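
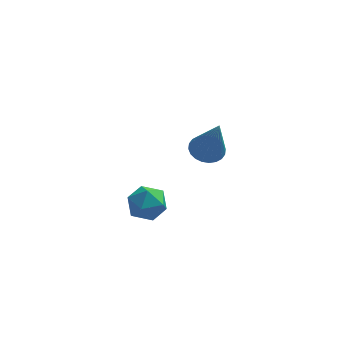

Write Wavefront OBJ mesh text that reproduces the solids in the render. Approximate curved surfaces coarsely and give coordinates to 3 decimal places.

v 0.541 -1.165 -1.201
v 1.277 -1.379 -1.246
v 0.223 -2.101 -1.954
v 0.959 -2.315 -1.999
v 0.575 -2.399 -1.34
v 0.771 -1.821 -0.875
v 0.729 -1.659 -2.325
v 0.925 -1.081 -1.86
v 1.393 -1.684 -1.941
v 1.298 -2.141 -1.332
v 0.202 -1.339 -1.868
v 0.107 -1.796 -1.259
v 2.719 -2.033 1.478
v 3.303 -2.147 1.303
v 3.101 -2.667 3.162
v 3.321 -1.92 1.384
v 3.248 -1.71 1.479
v 3.094 -1.549 1.575
v 2.883 -1.462 1.655
v 2.647 -1.462 1.708
v 2.422 -1.549 1.727
v 2.243 -1.71 1.707
v 2.135 -1.92 1.652
v 2.117 -2.147 1.571
v 2.19 -2.357 1.476
v 2.344 -2.517 1.381
v 2.555 -2.604 1.3
v 2.791 -2.604 1.247
v 3.016 -2.517 1.228
v 3.196 -2.357 1.248
f 1 12 6
f 1 6 2
f 1 2 8
f 1 8 11
f 1 11 12
f 2 6 10
f 6 12 5
f 12 11 3
f 11 8 7
f 8 2 9
f 4 10 5
f 4 5 3
f 4 3 7
f 4 7 9
f 4 9 10
f 5 10 6
f 3 5 12
f 7 3 11
f 9 7 8
f 10 9 2
f 14 13 16
f 14 16 15
f 16 13 17
f 16 17 15
f 17 13 18
f 17 18 15
f 18 13 19
f 18 19 15
f 19 13 20
f 19 20 15
f 20 13 21
f 20 21 15
f 21 13 22
f 21 22 15
f 22 13 23
f 22 23 15
f 23 13 24
f 23 24 15
f 24 13 25
f 24 25 15
f 25 13 26
f 25 26 15
f 26 13 27
f 26 27 15
f 27 13 28
f 27 28 15
f 28 13 29
f 28 29 15
f 29 13 30
f 29 30 15
f 30 13 14
f 30 14 15



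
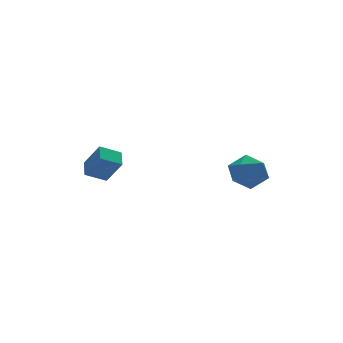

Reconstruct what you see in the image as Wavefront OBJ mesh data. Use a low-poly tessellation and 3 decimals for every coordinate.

v 3.752 0.164 -1.031
v 4.712 -0.038 -1.756
v 2.568 -0.682 -2.364
v 3.528 -0.884 -3.089
v 3.415 -1.498 -2.041
v 4.147 -0.975 -1.217
v 3.133 0.255 -2.903
v 3.865 0.778 -2.079
v 4.33 0.019 -2.912
v 4.504 -1.065 -2.38
v 2.776 0.345 -1.74
v 2.95 -0.739 -1.208
v -3.009 3.212 -3.001
v -4.181 3.41 -2.404
v -2.642 4.22 -2.615
v -3.814 4.418 -2.018
v -2.406 2.442 -1.562
v -3.578 2.64 -0.965
v -2.039 3.45 -1.176
v -3.211 3.648 -0.579
f 1 12 6
f 1 6 2
f 1 2 8
f 1 8 11
f 1 11 12
f 2 6 10
f 6 12 5
f 12 11 3
f 11 8 7
f 8 2 9
f 4 10 5
f 4 5 3
f 4 3 7
f 4 7 9
f 4 9 10
f 5 10 6
f 3 5 12
f 7 3 11
f 9 7 8
f 10 9 2
f 14 16 13
f 17 14 13
f 13 16 15
f 15 17 13
f 14 20 16
f 18 14 17
f 18 20 14
f 16 20 15
f 19 17 15
f 15 20 19
f 19 18 17
f 20 18 19



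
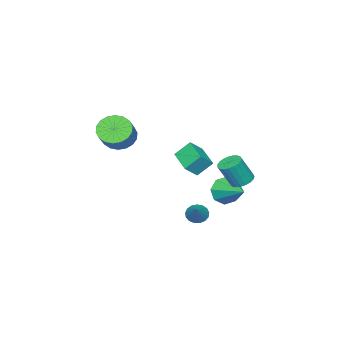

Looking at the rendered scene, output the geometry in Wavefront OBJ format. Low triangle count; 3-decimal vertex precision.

v -1.902 2.422 -1.447
v -1.569 1.959 -0.602
v -1.218 4.218 -0.733
v -1.029 1.977 -1.165
v -1 2.256 -1.894
v -1.5 2.633 -2.361
v -2.235 2.886 -2.293
v -2.775 2.868 -1.73
v -2.804 2.589 -1.001
v -2.305 2.212 -0.534
v 0.101 -3.843 1.953
v 0.752 -4.67 1.711
v 1.91 -4.084 2.825
v 1.259 -3.257 3.067
v 0.885 -4.333 1.395
v 2.043 -3.747 2.509
v 0.863 -3.899 1.19
v 2.021 -3.313 2.304
v 0.69 -3.454 1.136
v 1.848 -2.868 2.25
v 0.4 -3.086 1.244
v 1.558 -2.5 2.357
v 0.051 -2.868 1.492
v 1.209 -2.282 2.605
v -0.288 -2.843 1.831
v 0.87 -2.257 2.945
v -0.55 -3.016 2.195
v 0.608 -2.43 3.309
v -0.683 -3.353 2.511
v 0.475 -2.767 3.625
v -0.661 -3.787 2.716
v 0.497 -3.201 3.83
v -0.488 -4.232 2.77
v 0.67 -3.646 3.884
v -0.198 -4.6 2.663
v 0.96 -4.014 3.776
v 0.151 -4.818 2.415
v 1.309 -4.232 3.528
v 0.49 -4.843 2.075
v 1.648 -4.257 3.189
v -1.2 4.088 0.195
v -0.556 3.888 -0.134
v 0.084 3.432 1.396
v -0.56 3.632 1.725
v -0.504 4.188 -0.066
v 0.136 3.732 1.464
v -0.573 4.471 0.046
v 0.068 4.015 1.576
v -0.749 4.687 0.185
v -0.109 4.232 1.715
v -1.004 4.8 0.325
v -0.364 4.344 1.855
v -1.293 4.79 0.443
v -0.652 4.334 1.973
v -1.565 4.658 0.518
v -0.925 4.202 2.048
v -1.775 4.428 0.537
v -1.134 3.972 2.067
v -1.885 4.139 0.497
v -1.245 3.683 2.027
v -1.877 3.841 0.405
v -1.236 3.385 1.935
v -1.751 3.586 0.276
v -1.111 3.13 1.806
v -1.531 3.417 0.134
v -0.89 2.962 1.664
v -1.253 3.365 0.002
v -0.613 2.909 1.532
v -0.966 3.437 -0.096
v -0.326 2.982 1.434
v -0.72 3.622 -0.145
v -0.079 3.167 1.385
v -1.325 0.016 0.494
v -0.536 -0.262 1.239
v -1.962 0.664 1.409
v -1.172 0.387 2.154
v -0.428 1.473 0.086
v 0.362 1.196 0.831
v -1.064 2.122 1.001
v -0.275 1.844 1.746
v 0.124 1.901 -2.696
v 0.372 2.297 -3.204
v 1.156 2.579 -1.664
v 0.126 2.477 -3.076
v -0.121 2.525 -2.862
v -0.311 2.429 -2.609
v -0.402 2.213 -2.376
v -0.372 1.926 -2.217
v -0.229 1.632 -2.168
v -0.005 1.4 -2.239
v 0.249 1.283 -2.415
v 0.474 1.307 -2.656
v 0.618 1.468 -2.906
v 0.65 1.727 -3.108
v 0.561 2.026 -3.215
f 2 1 4
f 2 4 3
f 4 1 5
f 4 5 3
f 5 1 6
f 5 6 3
f 6 1 7
f 6 7 3
f 7 1 8
f 7 8 3
f 8 1 9
f 8 9 3
f 9 1 10
f 9 10 3
f 10 1 2
f 10 2 3
f 12 11 15
f 12 15 13
f 13 15 16
f 13 16 14
f 15 11 17
f 15 17 16
f 16 17 18
f 16 18 14
f 17 11 19
f 17 19 18
f 18 19 20
f 18 20 14
f 19 11 21
f 19 21 20
f 20 21 22
f 20 22 14
f 21 11 23
f 21 23 22
f 22 23 24
f 22 24 14
f 23 11 25
f 23 25 24
f 24 25 26
f 24 26 14
f 25 11 27
f 25 27 26
f 26 27 28
f 26 28 14
f 27 11 29
f 27 29 28
f 28 29 30
f 28 30 14
f 29 11 31
f 29 31 30
f 30 31 32
f 30 32 14
f 31 11 33
f 31 33 32
f 32 33 34
f 32 34 14
f 33 11 35
f 33 35 34
f 34 35 36
f 34 36 14
f 35 11 37
f 35 37 36
f 36 37 38
f 36 38 14
f 37 11 39
f 37 39 38
f 38 39 40
f 38 40 14
f 39 11 12
f 39 12 40
f 40 12 13
f 40 13 14
f 42 41 45
f 42 45 43
f 43 45 46
f 43 46 44
f 45 41 47
f 45 47 46
f 46 47 48
f 46 48 44
f 47 41 49
f 47 49 48
f 48 49 50
f 48 50 44
f 49 41 51
f 49 51 50
f 50 51 52
f 50 52 44
f 51 41 53
f 51 53 52
f 52 53 54
f 52 54 44
f 53 41 55
f 53 55 54
f 54 55 56
f 54 56 44
f 55 41 57
f 55 57 56
f 56 57 58
f 56 58 44
f 57 41 59
f 57 59 58
f 58 59 60
f 58 60 44
f 59 41 61
f 59 61 60
f 60 61 62
f 60 62 44
f 61 41 63
f 61 63 62
f 62 63 64
f 62 64 44
f 63 41 65
f 63 65 64
f 64 65 66
f 64 66 44
f 65 41 67
f 65 67 66
f 66 67 68
f 66 68 44
f 67 41 69
f 67 69 68
f 68 69 70
f 68 70 44
f 69 41 71
f 69 71 70
f 70 71 72
f 70 72 44
f 71 41 42
f 71 42 72
f 72 42 43
f 72 43 44
f 74 76 73
f 77 74 73
f 73 76 75
f 75 77 73
f 74 80 76
f 78 74 77
f 78 80 74
f 76 80 75
f 79 77 75
f 75 80 79
f 79 78 77
f 80 78 79
f 82 81 84
f 82 84 83
f 84 81 85
f 84 85 83
f 85 81 86
f 85 86 83
f 86 81 87
f 86 87 83
f 87 81 88
f 87 88 83
f 88 81 89
f 88 89 83
f 89 81 90
f 89 90 83
f 90 81 91
f 90 91 83
f 91 81 92
f 91 92 83
f 92 81 93
f 92 93 83
f 93 81 94
f 93 94 83
f 94 81 95
f 94 95 83
f 95 81 82
f 95 82 83



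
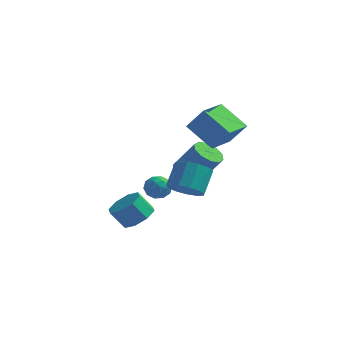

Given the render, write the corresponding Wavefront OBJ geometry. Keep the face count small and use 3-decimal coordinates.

v -1.268 2.716 -0.905
v -0.538 2.321 -1.387
v 0.679 2.41 0.383
v -0.052 2.804 0.865
v -0.498 2.91 -1.444
v 0.718 2.999 0.327
v -0.752 3.425 -1.295
v 0.464 3.514 0.476
v -1.204 3.669 -0.997
v 0.012 3.758 0.773
v -1.68 3.549 -0.664
v -0.464 3.637 1.106
v -1.999 3.11 -0.423
v -0.782 3.199 1.347
v -2.038 2.521 -0.367
v -0.822 2.61 1.404
v -1.784 2.006 -0.516
v -0.568 2.095 1.255
v -1.332 1.762 -0.813
v -0.116 1.851 0.957
v -0.856 1.883 -1.146
v 0.36 1.971 0.624
v -2.5 3.024 -2.172
v -2.06 2.307 -2.166
v -3.66 2.313 -2.174
v -3.22 1.596 -2.168
v -3.222 2.094 -1.49
v -2.505 2.533 -1.489
v -3.215 2.087 -2.851
v -2.498 2.526 -2.85
v -2.502 1.728 -2.586
v -2.507 1.732 -1.745
v -3.213 2.888 -2.595
v -3.218 2.892 -1.754
v -2.178 2.728 -2.168
v -3.542 1.892 -2.172
v -3.543 2.185 -1.773
v -3.285 1.763 -1.77
v -2.439 2.861 -1.77
v -2.181 2.439 -1.767
v -2.864 2.314 -1.37
v -3.539 2.181 -2.573
v -3.281 1.759 -2.57
v -2.435 2.857 -2.57
v -2.177 2.435 -2.567
v -2.856 2.306 -2.97
v -2.179 1.966 -2.412
v -2.862 1.548 -2.413
v -2.858 1.837 -2.815
v -2.437 2.095 -2.814
v -2.182 1.968 -1.917
v -2.864 1.55 -1.919
v -2.865 1.843 -1.52
v -2.444 2.101 -1.52
v -2.442 1.628 -2.164
v -2.856 3.07 -2.421
v -3.538 2.652 -2.423
v -3.276 2.519 -2.82
v -2.855 2.777 -2.82
v -2.858 3.072 -1.927
v -3.541 2.654 -1.928
v -3.283 2.525 -1.526
v -2.862 2.783 -1.525
v -3.278 2.992 -2.176
v -0.118 -0.47 -0.576
v 0.825 -0.862 -0.257
v 0.881 0.278 0.976
v -0.062 0.67 0.656
v 0.948 -0.432 -0.661
v 1.004 0.708 0.572
v 0.732 -0.013 -1.038
v 0.789 1.127 0.195
v 0.247 0.26 -1.268
v 0.303 1.4 -0.036
v -0.355 0.301 -1.279
v -0.298 1.442 -0.046
v -0.881 0.098 -1.067
v -0.824 1.238 0.166
v -1.165 -0.286 -0.699
v -1.109 0.854 0.534
v -1.117 -0.728 -0.292
v -1.06 0.412 0.941
v -0.752 -1.088 0.025
v -0.695 0.052 1.257
v -0.185 -1.252 0.151
v -0.129 -0.112 1.383
v 0.402 -1.168 0.045
v 0.459 -0.028 1.278
v -3.232 0.505 -3.721
v -2.361 0.632 -3.094
v -3.118 0.382 -1.992
v -3.988 0.255 -2.619
v -2.771 1.34 -3.215
v -3.527 1.09 -2.113
v -3.45 1.559 -3.631
v -4.207 1.309 -2.529
v -4.001 1.161 -4.101
v -4.758 0.91 -2.999
v -4.102 0.378 -4.348
v -4.859 0.128 -3.246
v -3.693 -0.33 -4.227
v -4.449 -0.58 -3.125
v -3.013 -0.549 -3.811
v -3.77 -0.799 -2.709
v -2.462 -0.15 -3.341
v -3.219 -0.401 -2.239
v 0.888 0.808 2.169
v -0.746 1.212 3.373
v 1.187 2.701 1.939
v -0.448 3.105 3.143
v 1.868 0.815 3.497
v 0.233 1.219 4.701
v 2.166 2.708 3.267
v 0.532 3.112 4.471
f 2 1 5
f 2 5 3
f 3 5 6
f 3 6 4
f 5 1 7
f 5 7 6
f 6 7 8
f 6 8 4
f 7 1 9
f 7 9 8
f 8 9 10
f 8 10 4
f 9 1 11
f 9 11 10
f 10 11 12
f 10 12 4
f 11 1 13
f 11 13 12
f 12 13 14
f 12 14 4
f 13 1 15
f 13 15 14
f 14 15 16
f 14 16 4
f 15 1 17
f 15 17 16
f 16 17 18
f 16 18 4
f 17 1 19
f 17 19 18
f 18 19 20
f 18 20 4
f 19 1 21
f 19 21 20
f 20 21 22
f 20 22 4
f 21 1 2
f 21 2 22
f 22 2 3
f 22 3 4
f 23 60 39
f 60 34 63
f 39 63 28
f 60 63 39
f 23 39 35
f 39 28 40
f 35 40 24
f 39 40 35
f 23 35 44
f 35 24 45
f 44 45 30
f 35 45 44
f 23 44 56
f 44 30 59
f 56 59 33
f 44 59 56
f 23 56 60
f 56 33 64
f 60 64 34
f 56 64 60
f 24 40 51
f 40 28 54
f 51 54 32
f 40 54 51
f 28 63 41
f 63 34 62
f 41 62 27
f 63 62 41
f 34 64 61
f 64 33 57
f 61 57 25
f 64 57 61
f 33 59 58
f 59 30 46
f 58 46 29
f 59 46 58
f 30 45 50
f 45 24 47
f 50 47 31
f 45 47 50
f 26 52 38
f 52 32 53
f 38 53 27
f 52 53 38
f 26 38 36
f 38 27 37
f 36 37 25
f 38 37 36
f 26 36 43
f 36 25 42
f 43 42 29
f 36 42 43
f 26 43 48
f 43 29 49
f 48 49 31
f 43 49 48
f 26 48 52
f 48 31 55
f 52 55 32
f 48 55 52
f 27 53 41
f 53 32 54
f 41 54 28
f 53 54 41
f 25 37 61
f 37 27 62
f 61 62 34
f 37 62 61
f 29 42 58
f 42 25 57
f 58 57 33
f 42 57 58
f 31 49 50
f 49 29 46
f 50 46 30
f 49 46 50
f 32 55 51
f 55 31 47
f 51 47 24
f 55 47 51
f 66 65 69
f 66 69 67
f 67 69 70
f 67 70 68
f 69 65 71
f 69 71 70
f 70 71 72
f 70 72 68
f 71 65 73
f 71 73 72
f 72 73 74
f 72 74 68
f 73 65 75
f 73 75 74
f 74 75 76
f 74 76 68
f 75 65 77
f 75 77 76
f 76 77 78
f 76 78 68
f 77 65 79
f 77 79 78
f 78 79 80
f 78 80 68
f 79 65 81
f 79 81 80
f 80 81 82
f 80 82 68
f 81 65 83
f 81 83 82
f 82 83 84
f 82 84 68
f 83 65 85
f 83 85 84
f 84 85 86
f 84 86 68
f 85 65 87
f 85 87 86
f 86 87 88
f 86 88 68
f 87 65 66
f 87 66 88
f 88 66 67
f 88 67 68
f 90 89 93
f 90 93 91
f 91 93 94
f 91 94 92
f 93 89 95
f 93 95 94
f 94 95 96
f 94 96 92
f 95 89 97
f 95 97 96
f 96 97 98
f 96 98 92
f 97 89 99
f 97 99 98
f 98 99 100
f 98 100 92
f 99 89 101
f 99 101 100
f 100 101 102
f 100 102 92
f 101 89 103
f 101 103 102
f 102 103 104
f 102 104 92
f 103 89 105
f 103 105 104
f 104 105 106
f 104 106 92
f 105 89 90
f 105 90 106
f 106 90 91
f 106 91 92
f 108 110 107
f 111 108 107
f 107 110 109
f 109 111 107
f 108 114 110
f 112 108 111
f 112 114 108
f 110 114 109
f 113 111 109
f 109 114 113
f 113 112 111
f 114 112 113



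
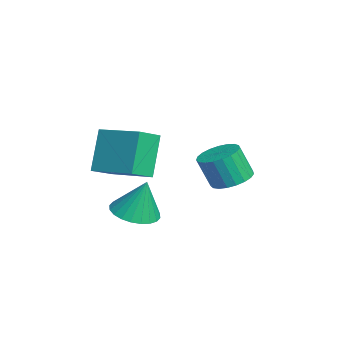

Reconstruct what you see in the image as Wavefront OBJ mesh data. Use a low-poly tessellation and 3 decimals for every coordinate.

v 3.635 -2.23 -3.329
v 4.657 -2.118 -3.484
v 3.845 -1.77 -1.611
v 4.523 -1.744 -3.568
v 4.253 -1.445 -3.615
v 3.89 -1.264 -3.618
v 3.487 -1.231 -3.578
v 3.107 -1.35 -3.499
v 2.808 -1.603 -3.395
v 2.634 -1.951 -3.28
v 2.612 -2.342 -3.173
v 2.747 -2.716 -3.089
v 3.016 -3.015 -3.042
v 3.379 -3.196 -3.039
v 3.782 -3.229 -3.079
v 4.162 -3.11 -3.158
v 4.462 -2.857 -3.262
v 4.635 -2.509 -3.377
v 1.217 2.035 -3.002
v 2.099 1.683 -3.046
v 1.944 1.113 -1.603
v 1.063 1.465 -1.558
v 2.162 2.044 -2.897
v 2.007 1.473 -1.454
v 2.061 2.403 -2.766
v 1.906 1.832 -1.323
v 1.815 2.698 -2.676
v 1.66 2.127 -1.232
v 1.465 2.879 -2.642
v 1.311 2.308 -1.198
v 1.073 2.914 -2.67
v 0.918 2.343 -1.226
v 0.705 2.797 -2.756
v 0.551 2.226 -1.312
v 0.427 2.548 -2.884
v 0.272 1.978 -1.44
v 0.284 2.211 -3.032
v 0.129 1.64 -1.589
v 0.303 1.843 -3.176
v 0.149 1.273 -1.732
v 0.481 1.509 -3.289
v 0.326 0.938 -1.845
v 0.785 1.265 -3.352
v 0.63 0.695 -1.909
v 1.164 1.155 -3.355
v 1.01 0.585 -1.912
v 1.553 1.197 -3.297
v 1.398 0.626 -1.854
v 1.883 1.384 -3.188
v 1.729 0.813 -1.744
v -0.136 -2.385 -0.711
v 0.549 -3.297 -0.131
v 1.41 -0.922 -0.24
v 2.095 -1.834 0.341
v 0.845 -2.826 -2.561
v 1.53 -3.738 -1.98
v 2.391 -1.363 -2.089
v 3.076 -2.275 -1.509
f 2 1 4
f 2 4 3
f 4 1 5
f 4 5 3
f 5 1 6
f 5 6 3
f 6 1 7
f 6 7 3
f 7 1 8
f 7 8 3
f 8 1 9
f 8 9 3
f 9 1 10
f 9 10 3
f 10 1 11
f 10 11 3
f 11 1 12
f 11 12 3
f 12 1 13
f 12 13 3
f 13 1 14
f 13 14 3
f 14 1 15
f 14 15 3
f 15 1 16
f 15 16 3
f 16 1 17
f 16 17 3
f 17 1 18
f 17 18 3
f 18 1 2
f 18 2 3
f 20 19 23
f 20 23 21
f 21 23 24
f 21 24 22
f 23 19 25
f 23 25 24
f 24 25 26
f 24 26 22
f 25 19 27
f 25 27 26
f 26 27 28
f 26 28 22
f 27 19 29
f 27 29 28
f 28 29 30
f 28 30 22
f 29 19 31
f 29 31 30
f 30 31 32
f 30 32 22
f 31 19 33
f 31 33 32
f 32 33 34
f 32 34 22
f 33 19 35
f 33 35 34
f 34 35 36
f 34 36 22
f 35 19 37
f 35 37 36
f 36 37 38
f 36 38 22
f 37 19 39
f 37 39 38
f 38 39 40
f 38 40 22
f 39 19 41
f 39 41 40
f 40 41 42
f 40 42 22
f 41 19 43
f 41 43 42
f 42 43 44
f 42 44 22
f 43 19 45
f 43 45 44
f 44 45 46
f 44 46 22
f 45 19 47
f 45 47 46
f 46 47 48
f 46 48 22
f 47 19 49
f 47 49 48
f 48 49 50
f 48 50 22
f 49 19 20
f 49 20 50
f 50 20 21
f 50 21 22
f 52 54 51
f 55 52 51
f 51 54 53
f 53 55 51
f 52 58 54
f 56 52 55
f 56 58 52
f 54 58 53
f 57 55 53
f 53 58 57
f 57 56 55
f 58 56 57



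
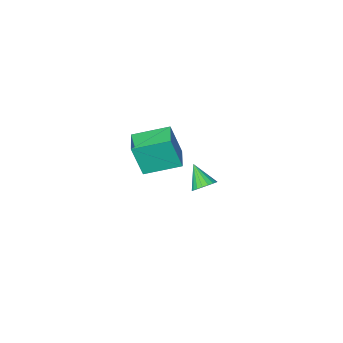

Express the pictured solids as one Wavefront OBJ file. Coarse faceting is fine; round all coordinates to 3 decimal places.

v 1.837 -0.694 2.011
v 2.163 -0.953 3.359
v 2.303 0.144 2.06
v 2.629 -0.115 3.407
v 3.051 -1.345 1.593
v 3.377 -1.604 2.94
v 3.517 -0.507 1.641
v 3.843 -0.766 2.989
v -0.076 -2.292 -2.254
v 0.361 -2.104 -2.043
v -0.064 -3.108 -1.546
v 0.195 -1.999 -1.92
v -0.024 -1.953 -1.863
v -0.254 -1.973 -1.883
v -0.448 -2.057 -1.977
v -0.569 -2.187 -2.125
v -0.592 -2.338 -2.299
v -0.513 -2.48 -2.464
v -0.347 -2.585 -2.587
v -0.128 -2.631 -2.644
v 0.102 -2.61 -2.624
v 0.296 -2.527 -2.531
v 0.417 -2.396 -2.382
v 0.44 -2.245 -2.208
f 2 4 1
f 5 2 1
f 1 4 3
f 3 5 1
f 2 8 4
f 6 2 5
f 6 8 2
f 4 8 3
f 7 5 3
f 3 8 7
f 7 6 5
f 8 6 7
f 10 9 12
f 10 12 11
f 12 9 13
f 12 13 11
f 13 9 14
f 13 14 11
f 14 9 15
f 14 15 11
f 15 9 16
f 15 16 11
f 16 9 17
f 16 17 11
f 17 9 18
f 17 18 11
f 18 9 19
f 18 19 11
f 19 9 20
f 19 20 11
f 20 9 21
f 20 21 11
f 21 9 22
f 21 22 11
f 22 9 23
f 22 23 11
f 23 9 24
f 23 24 11
f 24 9 10
f 24 10 11



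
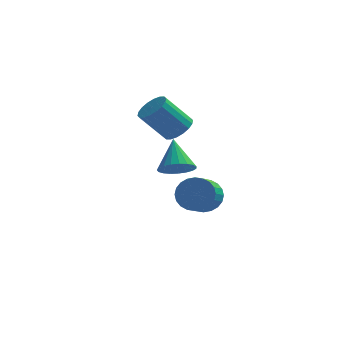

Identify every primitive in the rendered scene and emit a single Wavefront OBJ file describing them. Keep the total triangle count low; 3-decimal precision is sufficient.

v 0.122 3.37 0.883
v 0.805 3.479 1.458
v -0.438 3.079 3.012
v -1.122 2.97 2.437
v 0.652 3.848 1.43
v -0.591 3.448 2.985
v 0.394 4.122 1.294
v -0.849 3.723 2.849
v 0.082 4.248 1.077
v -1.161 3.848 2.631
v -0.222 4.199 0.821
v -1.465 3.8 2.375
v -0.458 3.986 0.577
v -1.702 3.587 2.132
v -0.58 3.651 0.394
v -1.823 3.252 1.948
v -0.562 3.261 0.308
v -1.805 2.861 1.862
v -0.409 2.892 0.335
v -1.652 2.492 1.89
v -0.151 2.617 0.471
v -1.394 2.218 2.026
v 0.161 2.492 0.689
v -1.082 2.092 2.243
v 0.465 2.54 0.945
v -0.778 2.141 2.499
v 0.702 2.753 1.188
v -0.542 2.354 2.743
v 0.823 3.088 1.372
v -0.42 2.689 2.926
v 0.593 -0.589 -0.022
v 1.504 -0.538 0.16
v 0.247 0.649 1.362
v 1.458 -0.258 -0.103
v 1.263 -0.035 -0.351
v 0.952 0.093 -0.543
v 0.579 0.102 -0.644
v 0.209 -0.008 -0.638
v -0.095 -0.219 -0.526
v -0.281 -0.494 -0.326
v -0.315 -0.785 -0.074
v -0.192 -1.042 0.187
v 0.067 -1.222 0.412
v 0.417 -1.291 0.561
v 0.797 -1.24 0.61
v 1.142 -1.076 0.55
v 1.392 -0.828 0.39
v 1.232 4.356 -4.115
v 1.692 3.825 -4.895
v 1.428 2.613 -4.226
v 0.968 3.144 -3.445
v 2.01 3.893 -4.646
v 1.746 2.681 -3.977
v 2.21 4.032 -4.316
v 1.946 2.819 -3.647
v 2.261 4.22 -3.956
v 1.997 3.007 -3.287
v 2.155 4.428 -3.62
v 1.891 3.216 -2.95
v 1.909 4.626 -3.359
v 1.645 3.413 -2.689
v 1.56 4.783 -3.213
v 1.296 3.57 -2.544
v 1.161 4.874 -3.204
v 0.896 3.662 -2.535
v 0.772 4.887 -3.334
v 0.508 3.675 -2.665
v 0.454 4.819 -3.583
v 0.19 3.607 -2.914
v 0.254 4.681 -3.913
v -0.01 3.468 -3.244
v 0.203 4.493 -4.273
v -0.061 3.28 -3.604
v 0.309 4.284 -4.61
v 0.045 3.072 -3.94
v 0.555 4.087 -4.871
v 0.291 2.874 -4.201
v 0.904 3.93 -5.016
v 0.64 2.717 -4.347
v 1.304 3.838 -5.025
v 1.039 2.626 -4.356
f 2 1 5
f 2 5 3
f 3 5 6
f 3 6 4
f 5 1 7
f 5 7 6
f 6 7 8
f 6 8 4
f 7 1 9
f 7 9 8
f 8 9 10
f 8 10 4
f 9 1 11
f 9 11 10
f 10 11 12
f 10 12 4
f 11 1 13
f 11 13 12
f 12 13 14
f 12 14 4
f 13 1 15
f 13 15 14
f 14 15 16
f 14 16 4
f 15 1 17
f 15 17 16
f 16 17 18
f 16 18 4
f 17 1 19
f 17 19 18
f 18 19 20
f 18 20 4
f 19 1 21
f 19 21 20
f 20 21 22
f 20 22 4
f 21 1 23
f 21 23 22
f 22 23 24
f 22 24 4
f 23 1 25
f 23 25 24
f 24 25 26
f 24 26 4
f 25 1 27
f 25 27 26
f 26 27 28
f 26 28 4
f 27 1 29
f 27 29 28
f 28 29 30
f 28 30 4
f 29 1 2
f 29 2 30
f 30 2 3
f 30 3 4
f 32 31 34
f 32 34 33
f 34 31 35
f 34 35 33
f 35 31 36
f 35 36 33
f 36 31 37
f 36 37 33
f 37 31 38
f 37 38 33
f 38 31 39
f 38 39 33
f 39 31 40
f 39 40 33
f 40 31 41
f 40 41 33
f 41 31 42
f 41 42 33
f 42 31 43
f 42 43 33
f 43 31 44
f 43 44 33
f 44 31 45
f 44 45 33
f 45 31 46
f 45 46 33
f 46 31 47
f 46 47 33
f 47 31 32
f 47 32 33
f 49 48 52
f 49 52 50
f 50 52 53
f 50 53 51
f 52 48 54
f 52 54 53
f 53 54 55
f 53 55 51
f 54 48 56
f 54 56 55
f 55 56 57
f 55 57 51
f 56 48 58
f 56 58 57
f 57 58 59
f 57 59 51
f 58 48 60
f 58 60 59
f 59 60 61
f 59 61 51
f 60 48 62
f 60 62 61
f 61 62 63
f 61 63 51
f 62 48 64
f 62 64 63
f 63 64 65
f 63 65 51
f 64 48 66
f 64 66 65
f 65 66 67
f 65 67 51
f 66 48 68
f 66 68 67
f 67 68 69
f 67 69 51
f 68 48 70
f 68 70 69
f 69 70 71
f 69 71 51
f 70 48 72
f 70 72 71
f 71 72 73
f 71 73 51
f 72 48 74
f 72 74 73
f 73 74 75
f 73 75 51
f 74 48 76
f 74 76 75
f 75 76 77
f 75 77 51
f 76 48 78
f 76 78 77
f 77 78 79
f 77 79 51
f 78 48 80
f 78 80 79
f 79 80 81
f 79 81 51
f 80 48 49
f 80 49 81
f 81 49 50
f 81 50 51



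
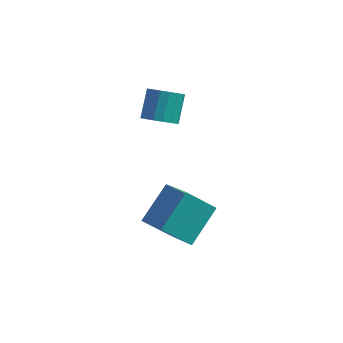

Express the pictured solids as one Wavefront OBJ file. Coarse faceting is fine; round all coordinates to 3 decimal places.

v -3.336 -0.296 3.128
v -2.716 -0.636 3.48
v -2.763 0.355 4.523
v -3.384 0.696 4.172
v -2.56 -0.383 3.246
v -2.607 0.608 4.29
v -2.582 -0.11 2.986
v -2.629 0.882 4.029
v -2.777 0.121 2.758
v -2.824 1.112 3.802
v -3.099 0.256 2.615
v -3.147 1.247 3.659
v -3.477 0.265 2.589
v -3.524 1.256 3.633
v -3.822 0.145 2.687
v -3.869 1.136 3.731
v -4.055 -0.075 2.886
v -4.103 0.916 3.93
v -4.125 -0.346 3.141
v -4.172 0.645 4.184
v -4.013 -0.606 3.392
v -4.06 0.385 4.436
v -3.747 -0.794 3.583
v -3.794 0.197 4.627
v -3.386 -0.868 3.67
v -3.433 0.123 4.714
v -3.014 -0.811 3.633
v -3.062 0.18 4.676
v -2.723 -4.387 0.585
v -1.556 -5.423 1.442
v -2.198 -2.881 1.69
v -1.031 -3.917 2.547
v -1.609 -4.003 -0.467
v -0.442 -5.039 0.39
v -1.084 -2.497 0.638
v 0.083 -3.533 1.495
f 2 1 5
f 2 5 3
f 3 5 6
f 3 6 4
f 5 1 7
f 5 7 6
f 6 7 8
f 6 8 4
f 7 1 9
f 7 9 8
f 8 9 10
f 8 10 4
f 9 1 11
f 9 11 10
f 10 11 12
f 10 12 4
f 11 1 13
f 11 13 12
f 12 13 14
f 12 14 4
f 13 1 15
f 13 15 14
f 14 15 16
f 14 16 4
f 15 1 17
f 15 17 16
f 16 17 18
f 16 18 4
f 17 1 19
f 17 19 18
f 18 19 20
f 18 20 4
f 19 1 21
f 19 21 20
f 20 21 22
f 20 22 4
f 21 1 23
f 21 23 22
f 22 23 24
f 22 24 4
f 23 1 25
f 23 25 24
f 24 25 26
f 24 26 4
f 25 1 27
f 25 27 26
f 26 27 28
f 26 28 4
f 27 1 2
f 27 2 28
f 28 2 3
f 28 3 4
f 30 32 29
f 33 30 29
f 29 32 31
f 31 33 29
f 30 36 32
f 34 30 33
f 34 36 30
f 32 36 31
f 35 33 31
f 31 36 35
f 35 34 33
f 36 34 35



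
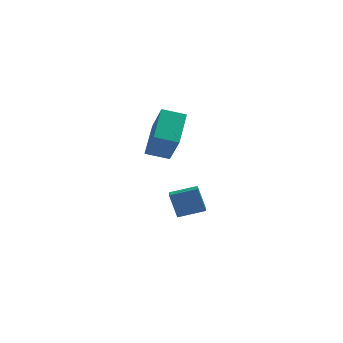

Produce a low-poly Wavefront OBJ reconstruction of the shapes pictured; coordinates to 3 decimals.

v -0.834 -3.003 1.076
v -0.839 -1.188 2.229
v 0.411 -2.765 0.707
v 0.406 -0.95 1.861
v -0.106 -4.11 2.819
v -0.111 -2.295 3.973
v 1.139 -3.872 2.451
v 1.134 -2.057 3.604
v 0.471 -1.189 -4.314
v -0.026 -0.902 -2.907
v 0.256 -0.21 -4.59
v -0.241 0.078 -3.182
v 1.901 -0.758 -3.898
v 1.404 -0.47 -2.49
v 1.686 0.222 -4.173
v 1.189 0.509 -2.766
f 2 4 1
f 5 2 1
f 1 4 3
f 3 5 1
f 2 8 4
f 6 2 5
f 6 8 2
f 4 8 3
f 7 5 3
f 3 8 7
f 7 6 5
f 8 6 7
f 10 12 9
f 13 10 9
f 9 12 11
f 11 13 9
f 10 16 12
f 14 10 13
f 14 16 10
f 12 16 11
f 15 13 11
f 11 16 15
f 15 14 13
f 16 14 15



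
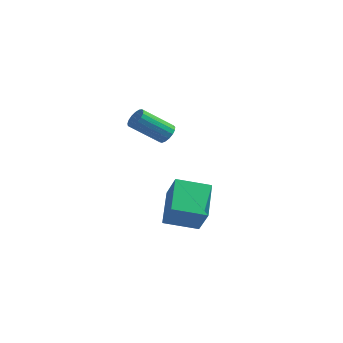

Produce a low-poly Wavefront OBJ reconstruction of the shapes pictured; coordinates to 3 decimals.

v 0.477 -1.591 1.391
v 0.783 -1.432 1.819
v -0.351 -2.21 2.918
v -0.657 -2.369 2.489
v 0.613 -1.233 1.785
v -0.52 -2.011 2.884
v 0.413 -1.116 1.661
v -0.721 -1.894 2.76
v 0.227 -1.108 1.475
v -0.907 -1.886 2.573
v 0.098 -1.211 1.269
v -1.035 -1.989 2.368
v 0.056 -1.4 1.092
v -1.077 -2.179 2.19
v 0.111 -1.634 0.983
v -1.023 -2.412 2.081
v 0.249 -1.857 0.967
v -0.885 -2.636 2.066
v 0.439 -2.02 1.048
v -0.694 -2.798 2.147
v 0.638 -2.084 1.208
v -0.495 -2.862 2.307
v 0.8 -2.035 1.41
v -0.333 -2.813 2.509
v 0.888 -1.885 1.607
v -0.245 -2.663 2.706
v 0.882 -1.667 1.755
v -0.252 -2.445 2.853
v 0.449 -2.034 -3.973
v -0.126 -0.436 -3.014
v 1.866 -1.263 -4.407
v 1.291 0.335 -3.449
v 1.149 -2.575 -2.651
v 0.574 -0.977 -1.693
v 2.566 -1.804 -3.086
v 1.991 -0.206 -2.127
f 2 1 5
f 2 5 3
f 3 5 6
f 3 6 4
f 5 1 7
f 5 7 6
f 6 7 8
f 6 8 4
f 7 1 9
f 7 9 8
f 8 9 10
f 8 10 4
f 9 1 11
f 9 11 10
f 10 11 12
f 10 12 4
f 11 1 13
f 11 13 12
f 12 13 14
f 12 14 4
f 13 1 15
f 13 15 14
f 14 15 16
f 14 16 4
f 15 1 17
f 15 17 16
f 16 17 18
f 16 18 4
f 17 1 19
f 17 19 18
f 18 19 20
f 18 20 4
f 19 1 21
f 19 21 20
f 20 21 22
f 20 22 4
f 21 1 23
f 21 23 22
f 22 23 24
f 22 24 4
f 23 1 25
f 23 25 24
f 24 25 26
f 24 26 4
f 25 1 27
f 25 27 26
f 26 27 28
f 26 28 4
f 27 1 2
f 27 2 28
f 28 2 3
f 28 3 4
f 30 32 29
f 33 30 29
f 29 32 31
f 31 33 29
f 30 36 32
f 34 30 33
f 34 36 30
f 32 36 31
f 35 33 31
f 31 36 35
f 35 34 33
f 36 34 35



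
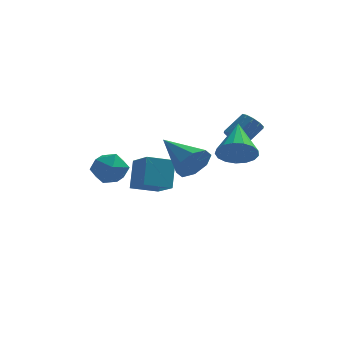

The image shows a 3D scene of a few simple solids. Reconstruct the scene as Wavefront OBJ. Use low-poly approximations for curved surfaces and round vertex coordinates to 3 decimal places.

v 1.395 0.135 0.409
v 1.856 -0.164 0.223
v 2.566 0.446 1.006
v 2.105 0.745 1.191
v 1.826 0.131 0.021
v 2.536 0.74 0.803
v 1.631 0.427 -0.033
v 2.342 1.037 0.749
v 1.346 0.612 0.082
v 2.057 1.221 0.864
v 1.08 0.614 0.321
v 1.79 1.224 1.104
v 0.934 0.434 0.594
v 1.644 1.044 1.377
v 0.964 0.14 0.797
v 1.674 0.749 1.579
v 1.158 -0.157 0.851
v 1.869 0.453 1.633
v 1.443 -0.341 0.736
v 2.154 0.268 1.518
v 1.71 -0.344 0.496
v 2.42 0.266 1.279
v 1.661 -2.17 0.483
v 2.333 -1.843 0.018
v 1.579 -0.53 1.517
v 1.993 -1.723 -0.199
v 1.576 -1.705 -0.26
v 1.179 -1.794 -0.151
v 0.892 -1.968 0.103
v 0.782 -2.189 0.445
v 0.872 -2.405 0.794
v 1.143 -2.568 1.073
v 1.533 -2.639 1.216
v 1.952 -2.602 1.191
v 2.304 -2.467 1.004
v 2.509 -2.263 0.698
v 2.519 -2.038 0.342
v -2.087 -1.979 -1.492
v -2.05 -1.179 -0.26
v -2.797 -0.87 -2.19
v -2.76 -0.07 -0.957
v -0.98 -1.49 -1.843
v -0.943 -0.69 -0.61
v -1.69 -0.381 -2.54
v -1.653 0.419 -1.308
v -4.131 -2.823 -0.381
v -3.695 -2.374 0.227
v -2.945 -3.506 -0.727
v -2.509 -3.057 -0.119
v -3.103 -3.651 0.118
v -3.836 -3.229 0.332
v -2.804 -2.651 -0.832
v -3.537 -2.229 -0.618
v -2.875 -2.268 -0.051
v -3.06 -2.886 0.536
v -3.58 -2.994 -1.036
v -3.765 -3.612 -0.449
v 0.171 -4.499 0.786
v 0.614 -4.464 1.51
v -1.151 -3.261 1.534
v 0.799 -4.009 1.083
v 0.615 -3.842 0.482
v 0.171 -4.059 0.059
v -0.273 -4.535 0.061
v -0.457 -4.99 0.489
v -0.273 -5.157 1.09
v 0.17 -4.939 1.513
f 2 1 5
f 2 5 3
f 3 5 6
f 3 6 4
f 5 1 7
f 5 7 6
f 6 7 8
f 6 8 4
f 7 1 9
f 7 9 8
f 8 9 10
f 8 10 4
f 9 1 11
f 9 11 10
f 10 11 12
f 10 12 4
f 11 1 13
f 11 13 12
f 12 13 14
f 12 14 4
f 13 1 15
f 13 15 14
f 14 15 16
f 14 16 4
f 15 1 17
f 15 17 16
f 16 17 18
f 16 18 4
f 17 1 19
f 17 19 18
f 18 19 20
f 18 20 4
f 19 1 21
f 19 21 20
f 20 21 22
f 20 22 4
f 21 1 2
f 21 2 22
f 22 2 3
f 22 3 4
f 24 23 26
f 24 26 25
f 26 23 27
f 26 27 25
f 27 23 28
f 27 28 25
f 28 23 29
f 28 29 25
f 29 23 30
f 29 30 25
f 30 23 31
f 30 31 25
f 31 23 32
f 31 32 25
f 32 23 33
f 32 33 25
f 33 23 34
f 33 34 25
f 34 23 35
f 34 35 25
f 35 23 36
f 35 36 25
f 36 23 37
f 36 37 25
f 37 23 24
f 37 24 25
f 39 41 38
f 42 39 38
f 38 41 40
f 40 42 38
f 39 45 41
f 43 39 42
f 43 45 39
f 41 45 40
f 44 42 40
f 40 45 44
f 44 43 42
f 45 43 44
f 46 57 51
f 46 51 47
f 46 47 53
f 46 53 56
f 46 56 57
f 47 51 55
f 51 57 50
f 57 56 48
f 56 53 52
f 53 47 54
f 49 55 50
f 49 50 48
f 49 48 52
f 49 52 54
f 49 54 55
f 50 55 51
f 48 50 57
f 52 48 56
f 54 52 53
f 55 54 47
f 59 58 61
f 59 61 60
f 61 58 62
f 61 62 60
f 62 58 63
f 62 63 60
f 63 58 64
f 63 64 60
f 64 58 65
f 64 65 60
f 65 58 66
f 65 66 60
f 66 58 67
f 66 67 60
f 67 58 59
f 67 59 60



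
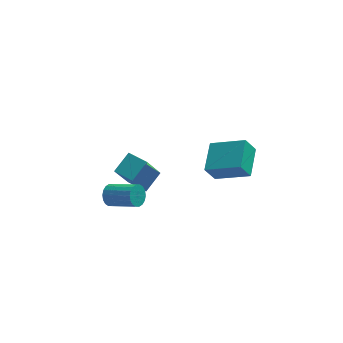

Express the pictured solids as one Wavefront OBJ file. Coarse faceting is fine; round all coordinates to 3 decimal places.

v -3.102 0.048 -2.735
v -2.755 0.139 -3.278
v -1.432 -0.658 -2.567
v -1.778 -0.748 -2.025
v -2.696 0.376 -3.123
v -1.373 -0.421 -2.413
v -2.717 0.548 -2.892
v -1.394 -0.248 -2.181
v -2.814 0.621 -2.629
v -1.49 -0.175 -1.919
v -2.968 0.581 -2.388
v -1.645 -0.216 -1.677
v -3.148 0.435 -2.215
v -1.825 -0.361 -1.504
v -3.319 0.213 -2.145
v -1.996 -0.584 -1.435
v -3.448 -0.042 -2.193
v -2.125 -0.839 -1.482
v -3.507 -0.279 -2.347
v -2.184 -1.076 -1.637
v -3.486 -0.452 -2.579
v -2.163 -1.248 -1.868
v -3.39 -0.525 -2.841
v -2.066 -1.321 -2.131
v -3.235 -0.484 -3.083
v -1.912 -1.281 -2.372
v -3.055 -0.339 -3.256
v -1.732 -1.135 -2.545
v -2.884 -0.116 -3.325
v -1.561 -0.913 -2.615
v -2.839 1.849 -2.63
v -2.059 2.68 -1.964
v -2.123 2.609 -4.417
v -1.343 3.44 -3.751
v -1.957 1.02 -2.629
v -1.177 1.851 -1.963
v -1.241 1.78 -4.416
v -0.461 2.611 -3.75
v 1.275 -3.28 2.538
v 2.892 -3.936 3.339
v 1.668 -1.72 3.023
v 3.285 -2.376 3.824
v 1.795 -3.124 1.616
v 3.412 -3.78 2.417
v 2.188 -1.564 2.101
v 3.805 -2.22 2.902
f 2 1 5
f 2 5 3
f 3 5 6
f 3 6 4
f 5 1 7
f 5 7 6
f 6 7 8
f 6 8 4
f 7 1 9
f 7 9 8
f 8 9 10
f 8 10 4
f 9 1 11
f 9 11 10
f 10 11 12
f 10 12 4
f 11 1 13
f 11 13 12
f 12 13 14
f 12 14 4
f 13 1 15
f 13 15 14
f 14 15 16
f 14 16 4
f 15 1 17
f 15 17 16
f 16 17 18
f 16 18 4
f 17 1 19
f 17 19 18
f 18 19 20
f 18 20 4
f 19 1 21
f 19 21 20
f 20 21 22
f 20 22 4
f 21 1 23
f 21 23 22
f 22 23 24
f 22 24 4
f 23 1 25
f 23 25 24
f 24 25 26
f 24 26 4
f 25 1 27
f 25 27 26
f 26 27 28
f 26 28 4
f 27 1 29
f 27 29 28
f 28 29 30
f 28 30 4
f 29 1 2
f 29 2 30
f 30 2 3
f 30 3 4
f 32 34 31
f 35 32 31
f 31 34 33
f 33 35 31
f 32 38 34
f 36 32 35
f 36 38 32
f 34 38 33
f 37 35 33
f 33 38 37
f 37 36 35
f 38 36 37
f 40 42 39
f 43 40 39
f 39 42 41
f 41 43 39
f 40 46 42
f 44 40 43
f 44 46 40
f 42 46 41
f 45 43 41
f 41 46 45
f 45 44 43
f 46 44 45



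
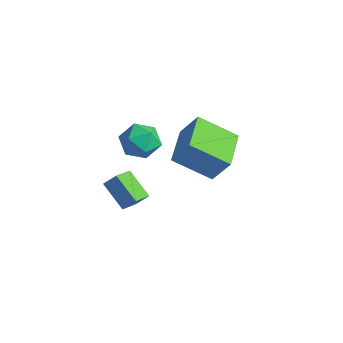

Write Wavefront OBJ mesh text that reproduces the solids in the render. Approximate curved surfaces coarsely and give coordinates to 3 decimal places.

v -2.119 2.285 -3.503
v -1.728 1.23 -3.058
v -3.47 2.197 -2.525
v -3.078 1.142 -2.08
v -1.682 2.718 -2.86
v -1.29 1.663 -2.415
v -3.032 2.63 -1.882
v -2.641 1.575 -1.437
v 1.422 4.348 1.584
v 0.178 3.062 2.721
v 2.15 4.765 2.851
v 0.907 3.479 3.989
v 2.793 2.781 1.311
v 1.55 1.495 2.449
v 3.522 3.198 2.579
v 2.278 1.912 3.716
v -2.598 3.591 -0.076
v -1.665 3.462 0.437
v -3.215 2.158 0.683
v -2.282 2.029 1.196
v -2.928 2.845 1.455
v -2.546 3.731 0.986
v -2.334 1.889 0.134
v -1.952 2.775 -0.335
v -1.502 2.41 0.567
v -1.869 3.001 1.383
v -3.011 2.619 -0.263
v -3.378 3.21 0.553
f 2 4 1
f 5 2 1
f 1 4 3
f 3 5 1
f 2 8 4
f 6 2 5
f 6 8 2
f 4 8 3
f 7 5 3
f 3 8 7
f 7 6 5
f 8 6 7
f 10 12 9
f 13 10 9
f 9 12 11
f 11 13 9
f 10 16 12
f 14 10 13
f 14 16 10
f 12 16 11
f 15 13 11
f 11 16 15
f 15 14 13
f 16 14 15
f 17 28 22
f 17 22 18
f 17 18 24
f 17 24 27
f 17 27 28
f 18 22 26
f 22 28 21
f 28 27 19
f 27 24 23
f 24 18 25
f 20 26 21
f 20 21 19
f 20 19 23
f 20 23 25
f 20 25 26
f 21 26 22
f 19 21 28
f 23 19 27
f 25 23 24
f 26 25 18



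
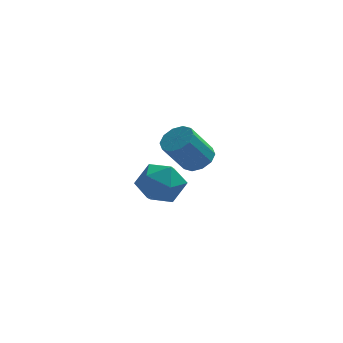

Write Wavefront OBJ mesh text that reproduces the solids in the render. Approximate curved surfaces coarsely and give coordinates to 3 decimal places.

v -1.179 2.643 -0.083
v -0.416 2.422 0.318
v -1.417 1.876 1.924
v -2.181 2.097 1.523
v -0.521 2.95 0.432
v -1.522 2.404 2.038
v -0.878 3.36 0.349
v -1.879 2.814 1.955
v -1.349 3.497 0.101
v -2.351 2.951 1.707
v -1.756 3.308 -0.217
v -2.758 2.761 1.389
v -1.943 2.864 -0.484
v -2.944 2.318 1.122
v -1.838 2.336 -0.598
v -2.839 1.79 1.008
v -1.481 1.926 -0.515
v -2.482 1.38 1.091
v -1.009 1.789 -0.267
v -2.011 1.243 1.339
v -0.602 1.979 0.051
v -1.604 1.432 1.657
v -2.327 -2.307 0.721
v -1.807 -2.982 1.564
v -4.073 -2.758 1.436
v -3.553 -3.433 2.279
v -3.437 -2.241 2.31
v -2.358 -1.962 1.869
v -3.522 -3.778 1.131
v -2.443 -3.499 0.69
v -2.546 -3.892 1.818
v -2.493 -2.941 2.546
v -3.387 -2.799 0.454
v -3.334 -1.848 1.182
f 2 1 5
f 2 5 3
f 3 5 6
f 3 6 4
f 5 1 7
f 5 7 6
f 6 7 8
f 6 8 4
f 7 1 9
f 7 9 8
f 8 9 10
f 8 10 4
f 9 1 11
f 9 11 10
f 10 11 12
f 10 12 4
f 11 1 13
f 11 13 12
f 12 13 14
f 12 14 4
f 13 1 15
f 13 15 14
f 14 15 16
f 14 16 4
f 15 1 17
f 15 17 16
f 16 17 18
f 16 18 4
f 17 1 19
f 17 19 18
f 18 19 20
f 18 20 4
f 19 1 21
f 19 21 20
f 20 21 22
f 20 22 4
f 21 1 2
f 21 2 22
f 22 2 3
f 22 3 4
f 23 34 28
f 23 28 24
f 23 24 30
f 23 30 33
f 23 33 34
f 24 28 32
f 28 34 27
f 34 33 25
f 33 30 29
f 30 24 31
f 26 32 27
f 26 27 25
f 26 25 29
f 26 29 31
f 26 31 32
f 27 32 28
f 25 27 34
f 29 25 33
f 31 29 30
f 32 31 24



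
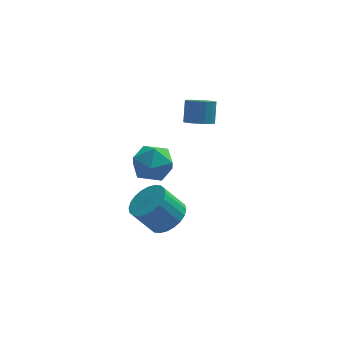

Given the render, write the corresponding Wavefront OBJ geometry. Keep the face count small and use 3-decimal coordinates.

v -0.17 2.565 -0.119
v 0.28 2.106 0.132
v 0.419 2.756 1.071
v -0.03 3.215 0.819
v 0.46 2.297 -0.027
v 0.599 2.947 0.911
v 0.515 2.542 -0.205
v 0.654 3.192 0.734
v 0.434 2.791 -0.365
v 0.573 3.441 0.573
v 0.234 2.995 -0.477
v 0.373 3.645 0.461
v -0.046 3.114 -0.518
v 0.093 3.764 0.42
v -0.35 3.125 -0.48
v -0.211 3.775 0.458
v -0.619 3.024 -0.371
v -0.48 3.674 0.568
v -0.799 2.833 -0.211
v -0.66 3.483 0.727
v -0.854 2.588 -0.034
v -0.715 3.238 0.905
v -0.773 2.339 0.127
v -0.634 2.989 1.065
v -0.573 2.135 0.239
v -0.434 2.785 1.177
v -0.293 2.016 0.28
v -0.154 2.666 1.218
v 0.011 2.005 0.242
v 0.15 2.655 1.18
v -3.448 -2.413 2
v -2.932 -1.558 1.996
v -2.348 -3.082 1.024
v -1.832 -2.227 1.02
v -1.88 -2.777 1.852
v -2.561 -2.364 2.456
v -2.719 -2.276 0.564
v -3.4 -1.863 1.168
v -2.482 -1.473 1.109
v -1.963 -1.783 1.905
v -3.317 -2.857 1.115
v -2.798 -3.167 1.911
v -1.818 -0.17 -4.09
v -1.363 -0.958 -3.728
v -2.246 -0.919 -2.529
v -2.702 -0.13 -2.89
v -1.151 -0.676 -3.581
v -2.034 -0.637 -2.382
v -1.04 -0.316 -3.512
v -1.924 -0.277 -2.313
v -1.049 0.065 -3.53
v -1.932 0.105 -2.331
v -1.174 0.411 -3.634
v -2.058 0.451 -2.435
v -1.397 0.669 -3.807
v -2.281 0.708 -2.608
v -1.685 0.799 -4.023
v -2.568 0.838 -2.824
v -1.992 0.781 -4.249
v -2.876 0.821 -3.05
v -2.274 0.619 -4.451
v -3.157 0.658 -3.252
v -2.486 0.337 -4.598
v -3.369 0.376 -3.399
v -2.596 -0.023 -4.667
v -3.48 0.016 -3.468
v -2.588 -0.405 -4.649
v -3.471 -0.365 -3.45
v -2.462 -0.751 -4.545
v -3.346 -0.711 -3.346
v -2.239 -1.008 -4.372
v -3.123 -0.969 -3.173
v -1.952 -1.138 -4.156
v -2.835 -1.099 -2.957
v -1.644 -1.121 -3.93
v -2.528 -1.081 -2.731
f 2 1 5
f 2 5 3
f 3 5 6
f 3 6 4
f 5 1 7
f 5 7 6
f 6 7 8
f 6 8 4
f 7 1 9
f 7 9 8
f 8 9 10
f 8 10 4
f 9 1 11
f 9 11 10
f 10 11 12
f 10 12 4
f 11 1 13
f 11 13 12
f 12 13 14
f 12 14 4
f 13 1 15
f 13 15 14
f 14 15 16
f 14 16 4
f 15 1 17
f 15 17 16
f 16 17 18
f 16 18 4
f 17 1 19
f 17 19 18
f 18 19 20
f 18 20 4
f 19 1 21
f 19 21 20
f 20 21 22
f 20 22 4
f 21 1 23
f 21 23 22
f 22 23 24
f 22 24 4
f 23 1 25
f 23 25 24
f 24 25 26
f 24 26 4
f 25 1 27
f 25 27 26
f 26 27 28
f 26 28 4
f 27 1 29
f 27 29 28
f 28 29 30
f 28 30 4
f 29 1 2
f 29 2 30
f 30 2 3
f 30 3 4
f 31 42 36
f 31 36 32
f 31 32 38
f 31 38 41
f 31 41 42
f 32 36 40
f 36 42 35
f 42 41 33
f 41 38 37
f 38 32 39
f 34 40 35
f 34 35 33
f 34 33 37
f 34 37 39
f 34 39 40
f 35 40 36
f 33 35 42
f 37 33 41
f 39 37 38
f 40 39 32
f 44 43 47
f 44 47 45
f 45 47 48
f 45 48 46
f 47 43 49
f 47 49 48
f 48 49 50
f 48 50 46
f 49 43 51
f 49 51 50
f 50 51 52
f 50 52 46
f 51 43 53
f 51 53 52
f 52 53 54
f 52 54 46
f 53 43 55
f 53 55 54
f 54 55 56
f 54 56 46
f 55 43 57
f 55 57 56
f 56 57 58
f 56 58 46
f 57 43 59
f 57 59 58
f 58 59 60
f 58 60 46
f 59 43 61
f 59 61 60
f 60 61 62
f 60 62 46
f 61 43 63
f 61 63 62
f 62 63 64
f 62 64 46
f 63 43 65
f 63 65 64
f 64 65 66
f 64 66 46
f 65 43 67
f 65 67 66
f 66 67 68
f 66 68 46
f 67 43 69
f 67 69 68
f 68 69 70
f 68 70 46
f 69 43 71
f 69 71 70
f 70 71 72
f 70 72 46
f 71 43 73
f 71 73 72
f 72 73 74
f 72 74 46
f 73 43 75
f 73 75 74
f 74 75 76
f 74 76 46
f 75 43 44
f 75 44 76
f 76 44 45
f 76 45 46



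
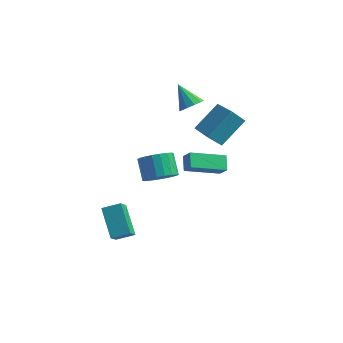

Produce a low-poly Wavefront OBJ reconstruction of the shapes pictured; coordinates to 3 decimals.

v 2.762 -1.184 1.186
v 2.494 -0.434 1.686
v 2.302 -0.915 0.537
v 2.034 -0.166 1.037
v 4.406 -0.114 0.463
v 4.138 0.635 0.963
v 3.946 0.154 -0.186
v 3.678 0.904 0.314
v 2.402 0.656 2.763
v 3.256 1.992 3.88
v 3.074 0.827 2.043
v 3.929 2.163 3.161
v 3.531 -0.683 3.499
v 4.386 0.653 4.617
v 4.204 -0.512 2.78
v 5.058 0.824 3.897
v 1.65 2.669 2.788
v 1.923 2.227 3.301
v 0.69 3.311 3.852
v 2.17 2.604 3.297
v 2.219 3.007 3.098
v 2.05 3.28 2.782
v 1.729 3.32 2.467
v 1.378 3.112 2.275
v 1.131 2.734 2.28
v 1.082 2.332 2.478
v 1.25 2.059 2.795
v 1.571 2.019 3.11
v 1.502 -2.367 1.006
v 2.189 -2.575 1.614
v 1.644 -1.72 2.521
v 0.958 -1.513 1.914
v 2.346 -2.25 1.403
v 1.802 -1.396 2.31
v 2.337 -1.949 1.113
v 1.793 -1.094 2.02
v 2.162 -1.73 0.802
v 1.618 -0.875 1.709
v 1.857 -1.638 0.532
v 1.313 -0.783 1.439
v 1.481 -1.69 0.355
v 0.937 -0.835 1.262
v 1.11 -1.876 0.308
v 0.565 -1.021 1.215
v 0.816 -2.16 0.399
v 0.271 -1.305 1.306
v 0.658 -2.484 0.61
v 0.114 -1.63 1.517
v 0.667 -2.786 0.9
v 0.123 -1.931 1.807
v 0.842 -3.005 1.211
v 0.298 -2.15 2.118
v 1.147 -3.097 1.481
v 0.603 -2.242 2.388
v 1.523 -3.045 1.658
v 0.979 -2.19 2.565
v 1.895 -2.859 1.705
v 1.35 -2.004 2.612
v -1.622 -1.92 -2.951
v -1.578 -2.867 -1.934
v -0.688 -1.534 -2.632
v -0.644 -2.48 -1.615
v -0.716 -3.14 -4.125
v -0.672 -4.086 -3.108
v 0.218 -2.753 -3.806
v 0.262 -3.7 -2.789
f 2 4 1
f 5 2 1
f 1 4 3
f 3 5 1
f 2 8 4
f 6 2 5
f 6 8 2
f 4 8 3
f 7 5 3
f 3 8 7
f 7 6 5
f 8 6 7
f 10 12 9
f 13 10 9
f 9 12 11
f 11 13 9
f 10 16 12
f 14 10 13
f 14 16 10
f 12 16 11
f 15 13 11
f 11 16 15
f 15 14 13
f 16 14 15
f 18 17 20
f 18 20 19
f 20 17 21
f 20 21 19
f 21 17 22
f 21 22 19
f 22 17 23
f 22 23 19
f 23 17 24
f 23 24 19
f 24 17 25
f 24 25 19
f 25 17 26
f 25 26 19
f 26 17 27
f 26 27 19
f 27 17 28
f 27 28 19
f 28 17 18
f 28 18 19
f 30 29 33
f 30 33 31
f 31 33 34
f 31 34 32
f 33 29 35
f 33 35 34
f 34 35 36
f 34 36 32
f 35 29 37
f 35 37 36
f 36 37 38
f 36 38 32
f 37 29 39
f 37 39 38
f 38 39 40
f 38 40 32
f 39 29 41
f 39 41 40
f 40 41 42
f 40 42 32
f 41 29 43
f 41 43 42
f 42 43 44
f 42 44 32
f 43 29 45
f 43 45 44
f 44 45 46
f 44 46 32
f 45 29 47
f 45 47 46
f 46 47 48
f 46 48 32
f 47 29 49
f 47 49 48
f 48 49 50
f 48 50 32
f 49 29 51
f 49 51 50
f 50 51 52
f 50 52 32
f 51 29 53
f 51 53 52
f 52 53 54
f 52 54 32
f 53 29 55
f 53 55 54
f 54 55 56
f 54 56 32
f 55 29 57
f 55 57 56
f 56 57 58
f 56 58 32
f 57 29 30
f 57 30 58
f 58 30 31
f 58 31 32
f 60 62 59
f 63 60 59
f 59 62 61
f 61 63 59
f 60 66 62
f 64 60 63
f 64 66 60
f 62 66 61
f 65 63 61
f 61 66 65
f 65 64 63
f 66 64 65



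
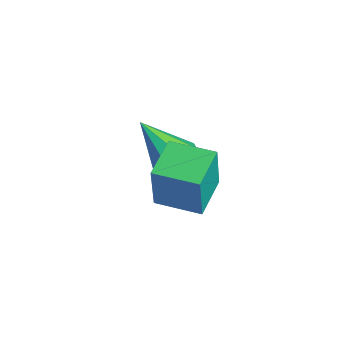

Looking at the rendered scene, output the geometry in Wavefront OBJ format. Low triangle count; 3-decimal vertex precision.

v 1.055 2.506 -0.936
v 1.32 2.345 0.388
v 0.232 3.223 -0.684
v 0.497 3.062 0.64
v 1.803 3.378 -0.98
v 2.068 3.217 0.344
v 0.98 4.095 -0.728
v 1.245 3.934 0.596
v -1.154 3.806 -1.532
v -0.617 3.906 -1.161
v -1.766 3.154 -0.468
v -0.951 4.283 -1.123
v -1.404 4.38 -1.324
v -1.711 4.142 -1.647
v -1.691 3.706 -1.902
v -1.356 3.33 -1.941
v -0.903 3.232 -1.74
v -0.597 3.471 -1.417
f 2 4 1
f 5 2 1
f 1 4 3
f 3 5 1
f 2 8 4
f 6 2 5
f 6 8 2
f 4 8 3
f 7 5 3
f 3 8 7
f 7 6 5
f 8 6 7
f 10 9 12
f 10 12 11
f 12 9 13
f 12 13 11
f 13 9 14
f 13 14 11
f 14 9 15
f 14 15 11
f 15 9 16
f 15 16 11
f 16 9 17
f 16 17 11
f 17 9 18
f 17 18 11
f 18 9 10
f 18 10 11



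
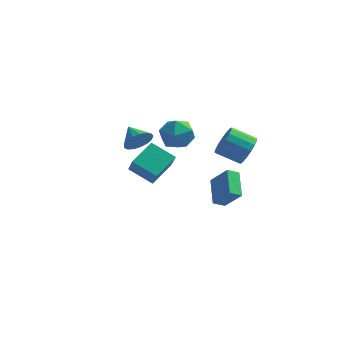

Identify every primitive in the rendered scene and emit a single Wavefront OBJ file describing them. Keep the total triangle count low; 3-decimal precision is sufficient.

v -0.547 2.156 0.722
v 0.066 2.454 -0.225
v 0.254 0.446 0.705
v 0.867 0.744 -0.242
v 1.104 1.242 0.786
v 0.609 2.299 0.797
v -0.289 0.601 -0.317
v -0.784 1.658 -0.306
v 0.226 1.492 -0.867
v 1.087 1.888 -0.186
v -0.767 1.012 0.666
v 0.094 1.408 1.347
v 3.524 -0.112 -3.14
v 3.056 1.434 -2.304
v 2.496 0.253 -4.391
v 2.028 1.8 -3.555
v 4.132 0.28 -3.525
v 3.664 1.827 -2.689
v 3.104 0.646 -4.776
v 2.636 2.192 -3.94
v 4.012 2.67 -1.366
v 4.446 2.247 -0.545
v 3.002 2.187 0.187
v 2.568 2.61 -0.634
v 4.471 2.726 -0.457
v 3.027 2.667 0.275
v 4.391 3.193 -0.576
v 2.947 3.133 0.156
v 4.224 3.54 -0.877
v 2.78 3.48 -0.145
v 4.009 3.687 -1.29
v 2.565 3.627 -0.558
v 3.794 3.601 -1.72
v 2.35 3.542 -0.988
v 3.629 3.302 -2.069
v 2.186 3.243 -1.337
v 3.553 2.859 -2.257
v 2.109 2.799 -1.525
v 3.581 2.371 -2.241
v 2.137 2.312 -1.509
v 3.708 1.953 -2.024
v 2.264 1.893 -1.292
v 3.905 1.698 -1.657
v 2.461 1.638 -0.925
v 4.126 1.666 -1.223
v 2.682 1.607 -0.491
v 4.321 1.864 -0.822
v 2.877 1.805 -0.09
v -2.514 3.224 -1.81
v -2.02 3.16 -1.001
v -3.346 4.116 -1.23
v -1.815 3.497 -1.227
v -1.771 3.772 -1.587
v -1.897 3.921 -1.998
v -2.164 3.911 -2.365
v -2.512 3.743 -2.605
v -2.86 3.456 -2.663
v -3.129 3.116 -2.526
v -3.257 2.801 -2.224
v -3.215 2.583 -1.828
v -3.013 2.511 -1.427
v -2.696 2.603 -1.114
v -2.337 2.837 -0.96
v 0.207 -4.486 -0.025
v -1.196 -4.158 0.693
v 0.887 -3.013 0.63
v -0.516 -2.684 1.348
v 0.596 -5.136 1.032
v -0.807 -4.807 1.75
v 1.276 -3.662 1.687
v -0.127 -3.334 2.405
f 1 12 6
f 1 6 2
f 1 2 8
f 1 8 11
f 1 11 12
f 2 6 10
f 6 12 5
f 12 11 3
f 11 8 7
f 8 2 9
f 4 10 5
f 4 5 3
f 4 3 7
f 4 7 9
f 4 9 10
f 5 10 6
f 3 5 12
f 7 3 11
f 9 7 8
f 10 9 2
f 14 16 13
f 17 14 13
f 13 16 15
f 15 17 13
f 14 20 16
f 18 14 17
f 18 20 14
f 16 20 15
f 19 17 15
f 15 20 19
f 19 18 17
f 20 18 19
f 22 21 25
f 22 25 23
f 23 25 26
f 23 26 24
f 25 21 27
f 25 27 26
f 26 27 28
f 26 28 24
f 27 21 29
f 27 29 28
f 28 29 30
f 28 30 24
f 29 21 31
f 29 31 30
f 30 31 32
f 30 32 24
f 31 21 33
f 31 33 32
f 32 33 34
f 32 34 24
f 33 21 35
f 33 35 34
f 34 35 36
f 34 36 24
f 35 21 37
f 35 37 36
f 36 37 38
f 36 38 24
f 37 21 39
f 37 39 38
f 38 39 40
f 38 40 24
f 39 21 41
f 39 41 40
f 40 41 42
f 40 42 24
f 41 21 43
f 41 43 42
f 42 43 44
f 42 44 24
f 43 21 45
f 43 45 44
f 44 45 46
f 44 46 24
f 45 21 47
f 45 47 46
f 46 47 48
f 46 48 24
f 47 21 22
f 47 22 48
f 48 22 23
f 48 23 24
f 50 49 52
f 50 52 51
f 52 49 53
f 52 53 51
f 53 49 54
f 53 54 51
f 54 49 55
f 54 55 51
f 55 49 56
f 55 56 51
f 56 49 57
f 56 57 51
f 57 49 58
f 57 58 51
f 58 49 59
f 58 59 51
f 59 49 60
f 59 60 51
f 60 49 61
f 60 61 51
f 61 49 62
f 61 62 51
f 62 49 63
f 62 63 51
f 63 49 50
f 63 50 51
f 65 67 64
f 68 65 64
f 64 67 66
f 66 68 64
f 65 71 67
f 69 65 68
f 69 71 65
f 67 71 66
f 70 68 66
f 66 71 70
f 70 69 68
f 71 69 70



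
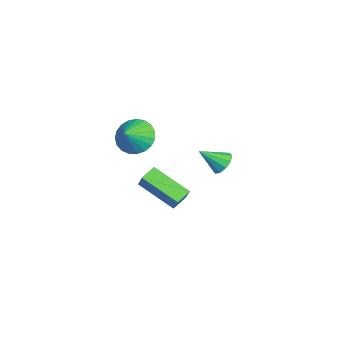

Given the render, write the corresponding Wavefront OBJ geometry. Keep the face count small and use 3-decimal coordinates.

v -2.491 0.881 -2.09
v -2.107 0.495 -2.606
v -2.409 -0.321 -1.13
v -1.802 0.726 -2.343
v -1.761 1.016 -1.983
v -1.999 1.254 -1.665
v -2.425 1.35 -1.508
v -2.876 1.266 -1.574
v -3.18 1.035 -1.837
v -3.221 0.745 -2.196
v -2.983 0.507 -2.515
v -2.558 0.412 -2.671
v -0.216 -3.514 1.311
v 0.349 -3.817 0.442
v 0.656 -4.066 2.069
v 0.525 -3.414 0.532
v 0.574 -3.029 0.757
v 0.486 -2.727 1.078
v 0.277 -2.561 1.439
v -0.017 -2.56 1.778
v -0.346 -2.724 2.036
v -0.652 -3.025 2.169
v -0.883 -3.41 2.154
v -0.998 -3.813 1.993
v -0.978 -4.164 1.714
v -0.826 -4.403 1.365
v -0.569 -4.488 1.007
v -0.25 -4.405 0.702
v 0.074 -4.167 0.502
v 4.131 -1.803 -1.027
v 3.167 -3.428 0.061
v 3.554 -1.224 -0.675
v 2.59 -2.849 0.413
v 4.85 -1.631 -0.133
v 3.886 -3.256 0.955
v 4.273 -1.052 0.219
v 3.309 -2.677 1.307
f 2 1 4
f 2 4 3
f 4 1 5
f 4 5 3
f 5 1 6
f 5 6 3
f 6 1 7
f 6 7 3
f 7 1 8
f 7 8 3
f 8 1 9
f 8 9 3
f 9 1 10
f 9 10 3
f 10 1 11
f 10 11 3
f 11 1 12
f 11 12 3
f 12 1 2
f 12 2 3
f 14 13 16
f 14 16 15
f 16 13 17
f 16 17 15
f 17 13 18
f 17 18 15
f 18 13 19
f 18 19 15
f 19 13 20
f 19 20 15
f 20 13 21
f 20 21 15
f 21 13 22
f 21 22 15
f 22 13 23
f 22 23 15
f 23 13 24
f 23 24 15
f 24 13 25
f 24 25 15
f 25 13 26
f 25 26 15
f 26 13 27
f 26 27 15
f 27 13 28
f 27 28 15
f 28 13 29
f 28 29 15
f 29 13 14
f 29 14 15
f 31 33 30
f 34 31 30
f 30 33 32
f 32 34 30
f 31 37 33
f 35 31 34
f 35 37 31
f 33 37 32
f 36 34 32
f 32 37 36
f 36 35 34
f 37 35 36



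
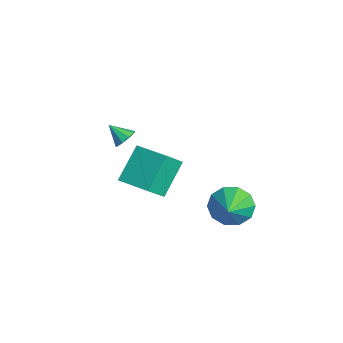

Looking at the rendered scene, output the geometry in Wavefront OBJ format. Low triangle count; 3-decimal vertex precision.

v -3.819 -2.053 -5.006
v -4.775 -0.987 -3.525
v -2.442 -0.997 -4.877
v -3.398 0.068 -3.396
v -3.242 -2.928 -4.004
v -4.198 -1.863 -2.523
v -1.865 -1.873 -3.875
v -2.821 -0.807 -2.394
v 1.101 1.144 -3.121
v 1.646 1.891 -3.598
v 2.499 0.636 -2.319
v 1.418 2.132 -3.048
v 1.069 1.996 -2.526
v 0.732 1.535 -2.231
v 0.536 0.924 -2.277
v 0.556 0.398 -2.645
v 0.784 0.156 -3.195
v 1.134 0.292 -3.717
v 1.471 0.754 -4.012
v 1.666 1.364 -3.966
v -0.829 -3.029 0.547
v -0.464 -3.459 0.411
v -1.311 -3.651 1.213
v -0.318 -3.248 0.713
v -0.411 -2.935 0.939
v -0.7 -2.666 0.981
v -1.049 -2.567 0.82
v -1.295 -2.685 0.532
v -1.323 -2.963 0.251
v -1.12 -3.273 0.109
v -0.781 -3.469 0.172
f 2 4 1
f 5 2 1
f 1 4 3
f 3 5 1
f 2 8 4
f 6 2 5
f 6 8 2
f 4 8 3
f 7 5 3
f 3 8 7
f 7 6 5
f 8 6 7
f 10 9 12
f 10 12 11
f 12 9 13
f 12 13 11
f 13 9 14
f 13 14 11
f 14 9 15
f 14 15 11
f 15 9 16
f 15 16 11
f 16 9 17
f 16 17 11
f 17 9 18
f 17 18 11
f 18 9 19
f 18 19 11
f 19 9 20
f 19 20 11
f 20 9 10
f 20 10 11
f 22 21 24
f 22 24 23
f 24 21 25
f 24 25 23
f 25 21 26
f 25 26 23
f 26 21 27
f 26 27 23
f 27 21 28
f 27 28 23
f 28 21 29
f 28 29 23
f 29 21 30
f 29 30 23
f 30 21 31
f 30 31 23
f 31 21 22
f 31 22 23



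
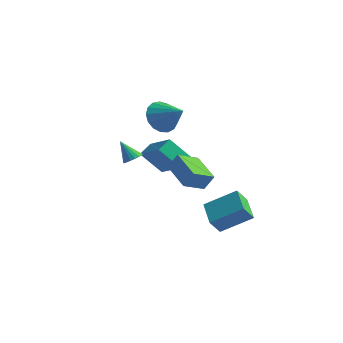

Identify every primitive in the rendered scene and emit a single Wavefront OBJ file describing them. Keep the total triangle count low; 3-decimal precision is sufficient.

v -0.888 1.083 3.183
v -0.51 0.491 2.472
v 0.508 0.977 4.017
v -0.391 0.932 2.329
v -0.386 1.408 2.382
v -0.496 1.809 2.618
v -0.696 2.044 2.984
v -0.94 2.059 3.395
v -1.173 1.851 3.758
v -1.34 1.467 3.989
v -1.404 0.994 4.036
v -1.349 0.543 3.887
v -1.19 0.215 3.577
v -0.961 0.086 3.177
v -0.716 0.186 2.778
v 1.395 -1.372 1.359
v 1.798 -1.119 2.182
v 1.766 -0.263 0.837
v 2.168 -0.011 1.66
v 2.932 -2.129 0.84
v 3.334 -1.877 1.663
v 3.302 -1.021 0.318
v 3.705 -0.768 1.141
v 1 2.843 -3.686
v 0.834 2.209 -2.84
v 2.32 3.833 -2.685
v 2.154 3.198 -1.839
v 2.126 1.862 -4.201
v 1.96 1.227 -3.355
v 3.446 2.851 -3.2
v 3.28 2.217 -2.354
v -3.91 3.061 -0.999
v -3.892 3.909 -0.572
v -2.969 3.671 -2.25
v -2.951 4.519 -1.822
v -2.229 2.521 0.002
v -2.211 3.369 0.43
v -1.288 3.131 -1.248
v -1.27 3.979 -0.821
v -2.816 1.183 -0.309
v -2.385 1.341 0.012
v -3.564 1.077 0.749
v -2.495 1.558 -0.044
v -2.668 1.7 -0.152
v -2.871 1.74 -0.292
v -3.063 1.67 -0.435
v -3.206 1.503 -0.553
v -3.271 1.273 -0.622
v -3.247 1.025 -0.63
v -3.137 0.808 -0.574
v -2.963 0.666 -0.465
v -2.761 0.626 -0.326
v -2.569 0.697 -0.183
v -2.426 0.863 -0.065
v -2.36 1.094 0.004
f 2 1 4
f 2 4 3
f 4 1 5
f 4 5 3
f 5 1 6
f 5 6 3
f 6 1 7
f 6 7 3
f 7 1 8
f 7 8 3
f 8 1 9
f 8 9 3
f 9 1 10
f 9 10 3
f 10 1 11
f 10 11 3
f 11 1 12
f 11 12 3
f 12 1 13
f 12 13 3
f 13 1 14
f 13 14 3
f 14 1 15
f 14 15 3
f 15 1 2
f 15 2 3
f 17 19 16
f 20 17 16
f 16 19 18
f 18 20 16
f 17 23 19
f 21 17 20
f 21 23 17
f 19 23 18
f 22 20 18
f 18 23 22
f 22 21 20
f 23 21 22
f 25 27 24
f 28 25 24
f 24 27 26
f 26 28 24
f 25 31 27
f 29 25 28
f 29 31 25
f 27 31 26
f 30 28 26
f 26 31 30
f 30 29 28
f 31 29 30
f 33 35 32
f 36 33 32
f 32 35 34
f 34 36 32
f 33 39 35
f 37 33 36
f 37 39 33
f 35 39 34
f 38 36 34
f 34 39 38
f 38 37 36
f 39 37 38
f 41 40 43
f 41 43 42
f 43 40 44
f 43 44 42
f 44 40 45
f 44 45 42
f 45 40 46
f 45 46 42
f 46 40 47
f 46 47 42
f 47 40 48
f 47 48 42
f 48 40 49
f 48 49 42
f 49 40 50
f 49 50 42
f 50 40 51
f 50 51 42
f 51 40 52
f 51 52 42
f 52 40 53
f 52 53 42
f 53 40 54
f 53 54 42
f 54 40 55
f 54 55 42
f 55 40 41
f 55 41 42



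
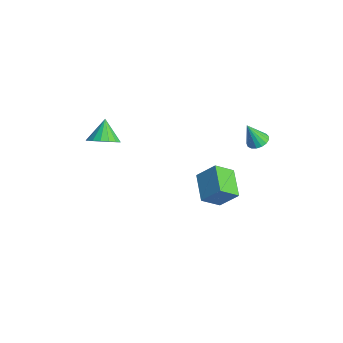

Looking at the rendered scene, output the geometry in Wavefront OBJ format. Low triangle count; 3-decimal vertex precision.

v -1.877 -3.894 1.052
v -1.282 -4.282 1.741
v -2.803 -3.406 2.128
v -1.116 -3.842 1.683
v -1.126 -3.413 1.481
v -1.307 -3.095 1.181
v -1.619 -2.959 0.851
v -1.99 -3.038 0.568
v -2.336 -3.312 0.395
v -2.576 -3.72 0.373
v -2.657 -4.168 0.506
v -2.558 -4.552 0.765
v -2.304 -4.786 1.089
v -1.952 -4.815 1.405
v -1.583 -4.634 1.64
v 3.184 3.23 2.862
v 3.535 2.687 2.691
v 2.956 2.65 4.238
v 3.756 2.886 2.811
v 3.845 3.164 2.944
v 3.783 3.457 3.057
v 3.584 3.698 3.126
v 3.293 3.833 3.135
v 2.977 3.829 3.081
v 2.708 3.688 2.977
v 2.548 3.442 2.847
v 2.534 3.148 2.72
v 2.669 2.873 2.626
v 2.921 2.679 2.586
v 3.234 2.612 2.61
v 0.506 2.261 -5.147
v 0.509 1.072 -4.232
v -1.271 2.732 -4.528
v -1.268 1.544 -3.613
v 1.148 3.156 -3.987
v 1.151 1.968 -3.072
v -0.629 3.628 -3.368
v -0.626 2.439 -2.453
f 2 1 4
f 2 4 3
f 4 1 5
f 4 5 3
f 5 1 6
f 5 6 3
f 6 1 7
f 6 7 3
f 7 1 8
f 7 8 3
f 8 1 9
f 8 9 3
f 9 1 10
f 9 10 3
f 10 1 11
f 10 11 3
f 11 1 12
f 11 12 3
f 12 1 13
f 12 13 3
f 13 1 14
f 13 14 3
f 14 1 15
f 14 15 3
f 15 1 2
f 15 2 3
f 17 16 19
f 17 19 18
f 19 16 20
f 19 20 18
f 20 16 21
f 20 21 18
f 21 16 22
f 21 22 18
f 22 16 23
f 22 23 18
f 23 16 24
f 23 24 18
f 24 16 25
f 24 25 18
f 25 16 26
f 25 26 18
f 26 16 27
f 26 27 18
f 27 16 28
f 27 28 18
f 28 16 29
f 28 29 18
f 29 16 30
f 29 30 18
f 30 16 17
f 30 17 18
f 32 34 31
f 35 32 31
f 31 34 33
f 33 35 31
f 32 38 34
f 36 32 35
f 36 38 32
f 34 38 33
f 37 35 33
f 33 38 37
f 37 36 35
f 38 36 37



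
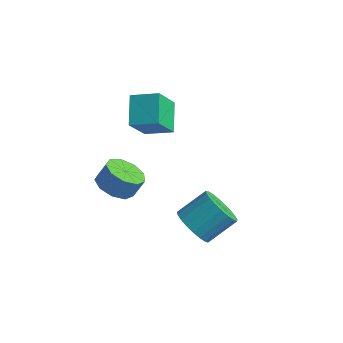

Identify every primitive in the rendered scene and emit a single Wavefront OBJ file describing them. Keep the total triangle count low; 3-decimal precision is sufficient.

v -0.704 -0.957 0.626
v -0.136 -1.748 0.807
v 0.172 -1.314 1.735
v -0.396 -0.523 1.554
v 0.219 -1.28 0.47
v 0.527 -0.846 1.398
v 0.142 -0.661 0.206
v 0.45 -0.227 1.134
v -0.33 -0.18 0.139
v -0.022 0.254 1.067
v -0.978 -0.064 0.299
v -0.67 0.37 1.227
v -1.497 -0.365 0.612
v -1.189 0.069 1.541
v -1.646 -0.943 0.932
v -1.337 -0.509 1.86
v -1.353 -1.528 1.108
v -1.045 -1.094 2.037
v -0.757 -1.846 1.059
v -0.449 -1.412 1.987
v 3.316 -0.393 -0.251
v 3.88 -1.09 0.256
v 4.489 0.116 1.237
v 3.924 0.813 0.731
v 4.147 -0.97 -0.057
v 4.756 0.236 0.924
v 4.27 -0.75 -0.404
v 4.878 0.456 0.578
v 4.227 -0.469 -0.724
v 4.836 0.738 0.258
v 4.028 -0.174 -0.962
v 4.637 1.032 0.02
v 3.705 0.083 -1.077
v 4.314 1.289 -0.096
v 3.315 0.257 -1.049
v 3.923 1.463 -0.068
v 2.925 0.319 -0.884
v 3.533 1.525 0.098
v 2.602 0.258 -0.608
v 3.211 1.464 0.373
v 2.403 0.084 -0.271
v 3.012 1.29 0.71
v 2.362 -0.172 0.069
v 2.971 1.034 1.051
v 2.485 -0.467 0.355
v 3.094 0.74 1.336
v 2.753 -0.748 0.535
v 3.361 0.458 1.517
v 3.117 -0.969 0.58
v 3.726 0.237 1.561
v 3.516 -1.09 0.481
v 4.125 0.117 1.463
v -2.482 3.231 2.643
v -2.326 1.991 4.166
v -1.286 3.85 3.025
v -1.13 2.61 4.548
v -1.63 2.17 1.692
v -1.474 0.93 3.215
v -0.434 2.789 2.074
v -0.278 1.549 3.597
f 2 1 5
f 2 5 3
f 3 5 6
f 3 6 4
f 5 1 7
f 5 7 6
f 6 7 8
f 6 8 4
f 7 1 9
f 7 9 8
f 8 9 10
f 8 10 4
f 9 1 11
f 9 11 10
f 10 11 12
f 10 12 4
f 11 1 13
f 11 13 12
f 12 13 14
f 12 14 4
f 13 1 15
f 13 15 14
f 14 15 16
f 14 16 4
f 15 1 17
f 15 17 16
f 16 17 18
f 16 18 4
f 17 1 19
f 17 19 18
f 18 19 20
f 18 20 4
f 19 1 2
f 19 2 20
f 20 2 3
f 20 3 4
f 22 21 25
f 22 25 23
f 23 25 26
f 23 26 24
f 25 21 27
f 25 27 26
f 26 27 28
f 26 28 24
f 27 21 29
f 27 29 28
f 28 29 30
f 28 30 24
f 29 21 31
f 29 31 30
f 30 31 32
f 30 32 24
f 31 21 33
f 31 33 32
f 32 33 34
f 32 34 24
f 33 21 35
f 33 35 34
f 34 35 36
f 34 36 24
f 35 21 37
f 35 37 36
f 36 37 38
f 36 38 24
f 37 21 39
f 37 39 38
f 38 39 40
f 38 40 24
f 39 21 41
f 39 41 40
f 40 41 42
f 40 42 24
f 41 21 43
f 41 43 42
f 42 43 44
f 42 44 24
f 43 21 45
f 43 45 44
f 44 45 46
f 44 46 24
f 45 21 47
f 45 47 46
f 46 47 48
f 46 48 24
f 47 21 49
f 47 49 48
f 48 49 50
f 48 50 24
f 49 21 51
f 49 51 50
f 50 51 52
f 50 52 24
f 51 21 22
f 51 22 52
f 52 22 23
f 52 23 24
f 54 56 53
f 57 54 53
f 53 56 55
f 55 57 53
f 54 60 56
f 58 54 57
f 58 60 54
f 56 60 55
f 59 57 55
f 55 60 59
f 59 58 57
f 60 58 59



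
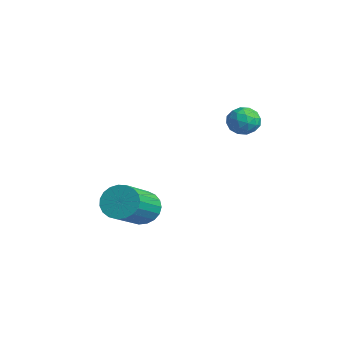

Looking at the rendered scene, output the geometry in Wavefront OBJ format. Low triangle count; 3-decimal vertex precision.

v -4.234 -0.224 -2.862
v -3.889 -0.493 -3.555
v -2.781 -1.865 -2.472
v -3.126 -1.596 -1.778
v -3.675 -0.245 -3.461
v -2.566 -1.617 -2.377
v -3.557 0.006 -3.263
v -2.449 -1.366 -2.179
v -3.556 0.218 -2.995
v -2.448 -1.154 -1.912
v -3.673 0.353 -2.705
v -2.565 -1.019 -1.621
v -3.887 0.389 -2.442
v -2.778 -0.984 -1.358
v -4.16 0.318 -2.251
v -3.052 -1.054 -1.167
v -4.447 0.154 -2.166
v -3.339 -1.218 -1.082
v -4.697 -0.076 -2.201
v -3.588 -1.448 -1.117
v -4.866 -0.331 -2.351
v -3.758 -1.703 -1.267
v -4.927 -0.567 -2.588
v -3.818 -1.94 -1.505
v -4.867 -0.745 -2.874
v -3.759 -2.117 -1.79
v -4.699 -0.832 -3.157
v -3.59 -2.204 -2.073
v -4.449 -0.814 -3.389
v -3.341 -2.186 -2.305
v -4.163 -0.694 -3.53
v -3.055 -2.066 -2.446
v -2.88 4.104 1.588
v -2.516 3.677 1.162
v -3.524 3.223 1.918
v -3.16 2.796 1.492
v -2.853 3.069 2.065
v -2.455 3.613 1.861
v -3.585 3.287 1.219
v -3.187 3.831 1.015
v -2.951 3.172 0.934
v -2.499 3.038 1.457
v -3.541 3.862 1.623
v -3.089 3.728 2.146
v -2.641 3.968 1.346
v -3.399 2.932 1.734
v -3.218 3.092 2.071
v -3.004 2.842 1.82
v -2.606 3.93 1.757
v -2.391 3.679 1.507
v -2.59 3.322 2.037
v -3.649 3.221 1.573
v -3.434 2.97 1.323
v -3.036 4.058 1.26
v -2.822 3.808 1.009
v -3.45 3.578 1.043
v -2.683 3.42 0.962
v -3.061 2.903 1.156
v -3.312 3.191 0.995
v -3.078 3.511 0.875
v -2.417 3.341 1.269
v -2.796 2.823 1.463
v -2.615 2.983 1.8
v -2.381 3.303 1.68
v -2.673 3.044 1.135
v -3.244 4.077 1.617
v -3.623 3.559 1.811
v -3.659 3.597 1.4
v -3.425 3.917 1.28
v -2.979 3.997 1.924
v -3.357 3.48 2.118
v -2.962 3.389 2.205
v -2.728 3.709 2.085
v -3.367 3.856 1.945
f 2 1 5
f 2 5 3
f 3 5 6
f 3 6 4
f 5 1 7
f 5 7 6
f 6 7 8
f 6 8 4
f 7 1 9
f 7 9 8
f 8 9 10
f 8 10 4
f 9 1 11
f 9 11 10
f 10 11 12
f 10 12 4
f 11 1 13
f 11 13 12
f 12 13 14
f 12 14 4
f 13 1 15
f 13 15 14
f 14 15 16
f 14 16 4
f 15 1 17
f 15 17 16
f 16 17 18
f 16 18 4
f 17 1 19
f 17 19 18
f 18 19 20
f 18 20 4
f 19 1 21
f 19 21 20
f 20 21 22
f 20 22 4
f 21 1 23
f 21 23 22
f 22 23 24
f 22 24 4
f 23 1 25
f 23 25 24
f 24 25 26
f 24 26 4
f 25 1 27
f 25 27 26
f 26 27 28
f 26 28 4
f 27 1 29
f 27 29 28
f 28 29 30
f 28 30 4
f 29 1 31
f 29 31 30
f 30 31 32
f 30 32 4
f 31 1 2
f 31 2 32
f 32 2 3
f 32 3 4
f 33 70 49
f 70 44 73
f 49 73 38
f 70 73 49
f 33 49 45
f 49 38 50
f 45 50 34
f 49 50 45
f 33 45 54
f 45 34 55
f 54 55 40
f 45 55 54
f 33 54 66
f 54 40 69
f 66 69 43
f 54 69 66
f 33 66 70
f 66 43 74
f 70 74 44
f 66 74 70
f 34 50 61
f 50 38 64
f 61 64 42
f 50 64 61
f 38 73 51
f 73 44 72
f 51 72 37
f 73 72 51
f 44 74 71
f 74 43 67
f 71 67 35
f 74 67 71
f 43 69 68
f 69 40 56
f 68 56 39
f 69 56 68
f 40 55 60
f 55 34 57
f 60 57 41
f 55 57 60
f 36 62 48
f 62 42 63
f 48 63 37
f 62 63 48
f 36 48 46
f 48 37 47
f 46 47 35
f 48 47 46
f 36 46 53
f 46 35 52
f 53 52 39
f 46 52 53
f 36 53 58
f 53 39 59
f 58 59 41
f 53 59 58
f 36 58 62
f 58 41 65
f 62 65 42
f 58 65 62
f 37 63 51
f 63 42 64
f 51 64 38
f 63 64 51
f 35 47 71
f 47 37 72
f 71 72 44
f 47 72 71
f 39 52 68
f 52 35 67
f 68 67 43
f 52 67 68
f 41 59 60
f 59 39 56
f 60 56 40
f 59 56 60
f 42 65 61
f 65 41 57
f 61 57 34
f 65 57 61

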